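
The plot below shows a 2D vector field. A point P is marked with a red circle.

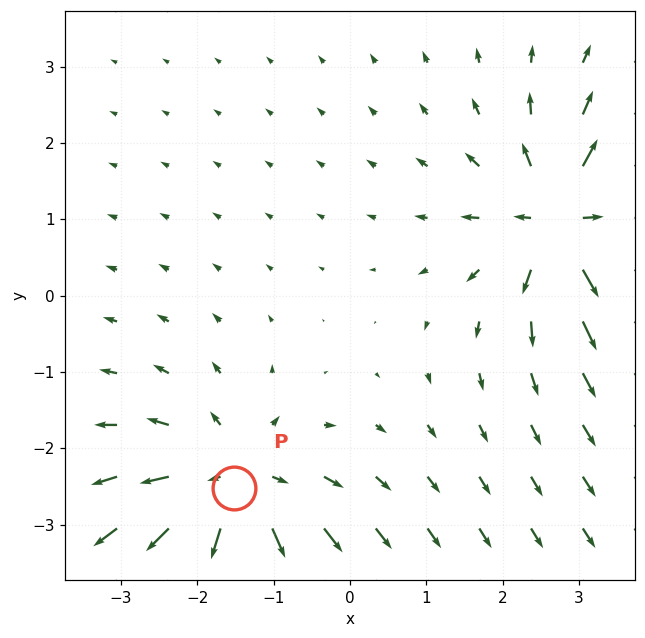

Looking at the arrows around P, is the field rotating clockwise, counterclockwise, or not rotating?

Near P at (-1.5, -2.5) the arrows show no circulation. The curl there is ≈0.

not rotating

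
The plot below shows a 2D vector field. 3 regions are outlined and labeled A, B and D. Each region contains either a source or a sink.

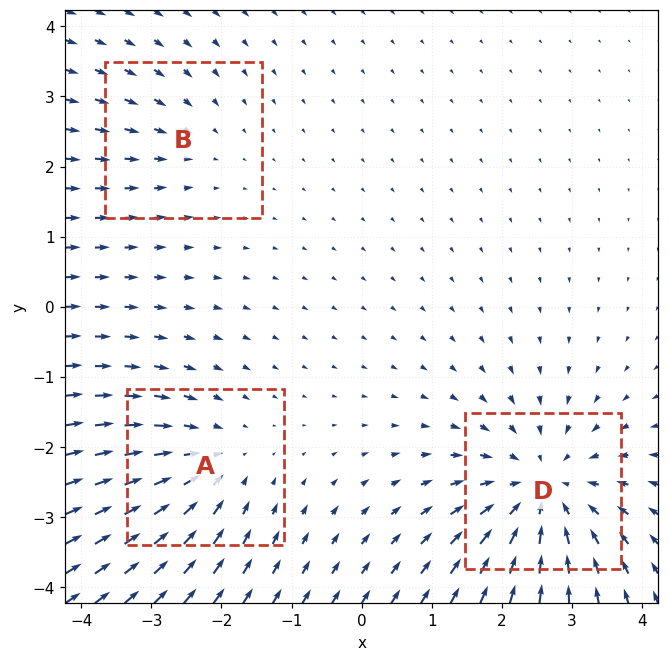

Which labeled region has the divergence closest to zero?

B

Divergence at each region's feature centre — A: about -3, B: about -2, D: about -5. Region B is closest to zero.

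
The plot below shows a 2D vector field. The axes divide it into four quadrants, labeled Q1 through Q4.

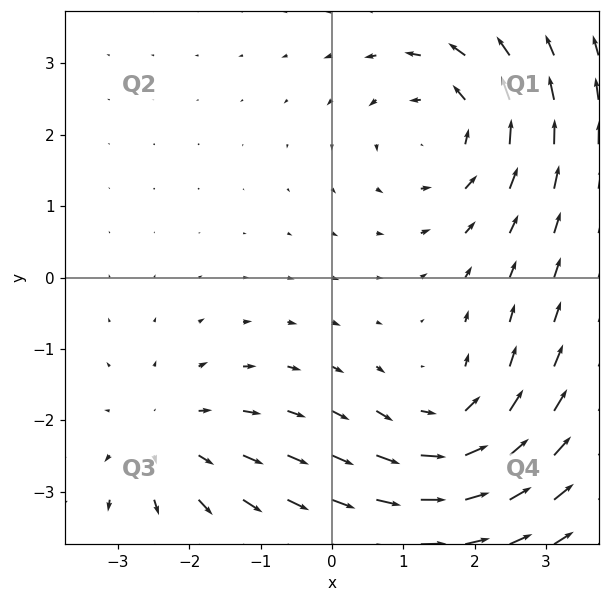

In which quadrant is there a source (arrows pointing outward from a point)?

The source sits at approximately (-2.3, -2.3), which lies in quadrant Q3. The divergence there is about +3, positive as expected for a source.

Q3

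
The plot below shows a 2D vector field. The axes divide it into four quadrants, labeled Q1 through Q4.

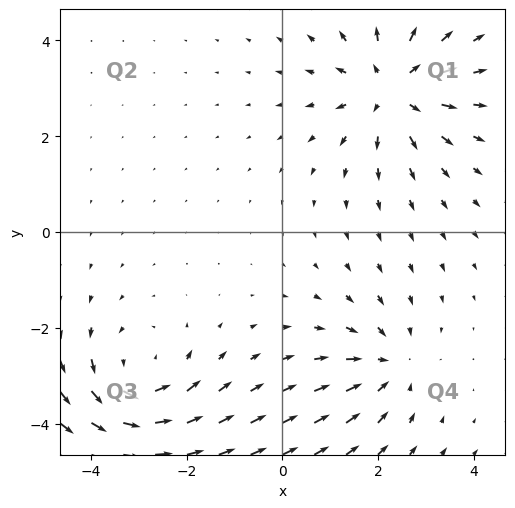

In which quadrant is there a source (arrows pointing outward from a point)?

Q1

The source sits at approximately (2.3, 3.0), which lies in quadrant Q1. The divergence there is about +4, positive as expected for a source.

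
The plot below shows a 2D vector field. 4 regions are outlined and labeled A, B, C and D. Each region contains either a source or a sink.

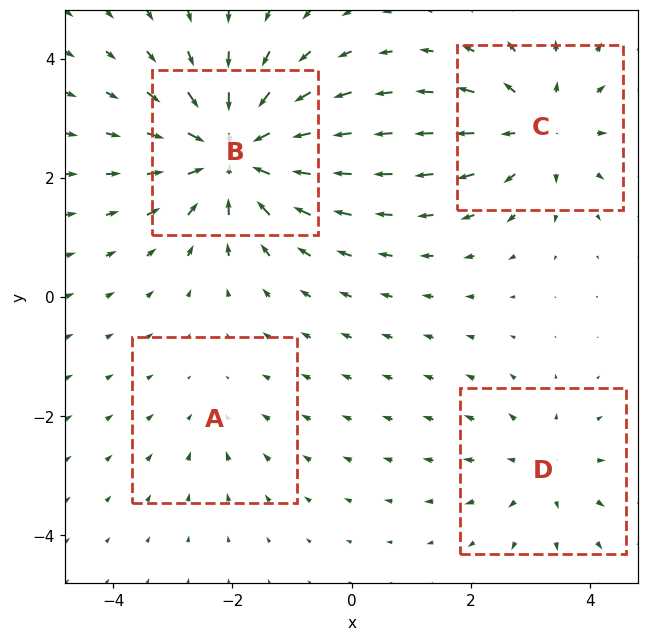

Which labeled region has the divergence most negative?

Divergence at each region's feature centre — A: about -2, B: about -6, C: about +4, D: about +3. Region B is most negative.

B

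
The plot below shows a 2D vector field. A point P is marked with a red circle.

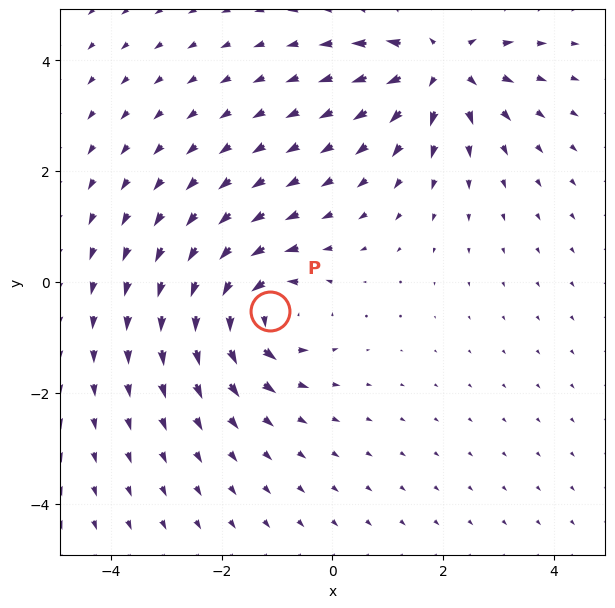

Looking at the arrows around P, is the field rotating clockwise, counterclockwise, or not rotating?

Near P at (-1.1, -0.5) the arrows circulate counterclockwise. The curl (z-component) there is about +6; positive curl means counterclockwise rotation.

counterclockwise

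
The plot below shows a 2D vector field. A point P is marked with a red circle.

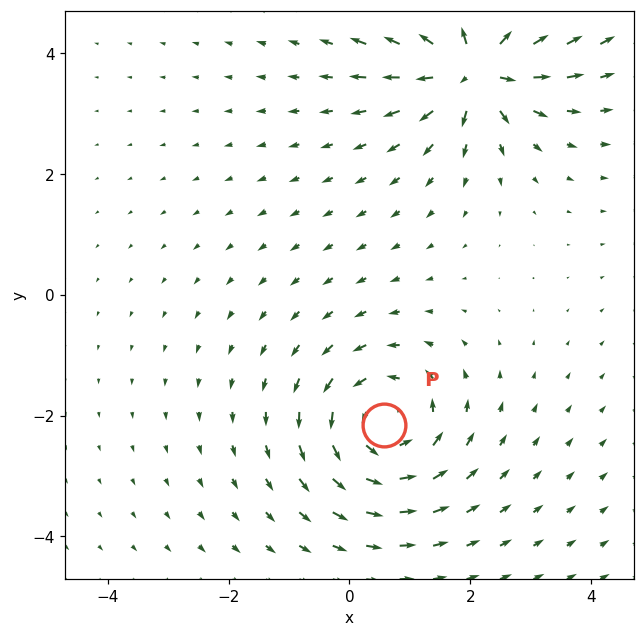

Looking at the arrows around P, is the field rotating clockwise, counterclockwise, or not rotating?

counterclockwise

Near P at (0.6, -2.2) the arrows circulate counterclockwise. The curl (z-component) there is about +4; positive curl means counterclockwise rotation.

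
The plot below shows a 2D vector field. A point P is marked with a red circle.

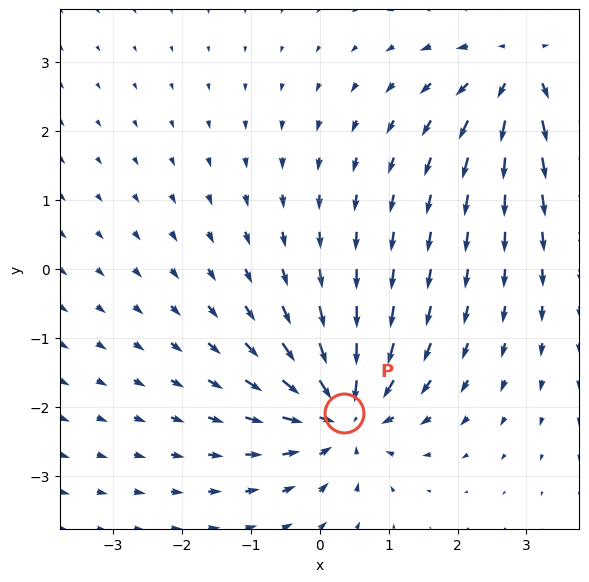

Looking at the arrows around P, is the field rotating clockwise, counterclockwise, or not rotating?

not rotating

Near P at (0.4, -2.1) the arrows show no circulation. The curl there is ≈0.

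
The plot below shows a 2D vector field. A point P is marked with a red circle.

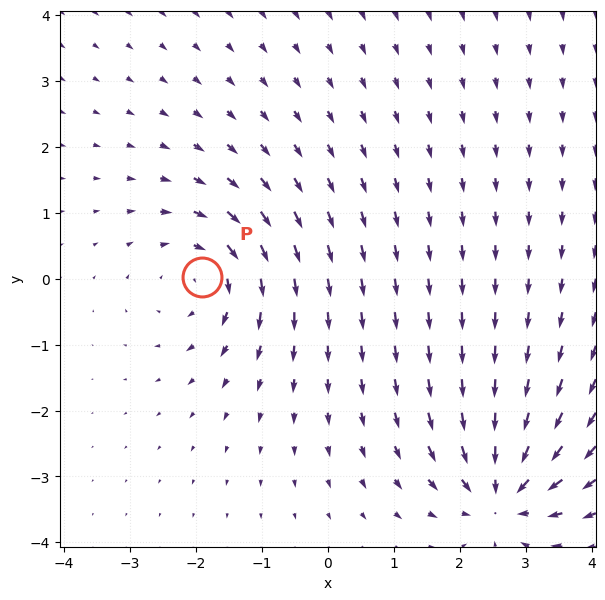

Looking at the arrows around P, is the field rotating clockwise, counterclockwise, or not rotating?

Near P at (-1.9, 0.0) the arrows circulate clockwise. The curl (z-component) there is about -5; negative curl means clockwise rotation.

clockwise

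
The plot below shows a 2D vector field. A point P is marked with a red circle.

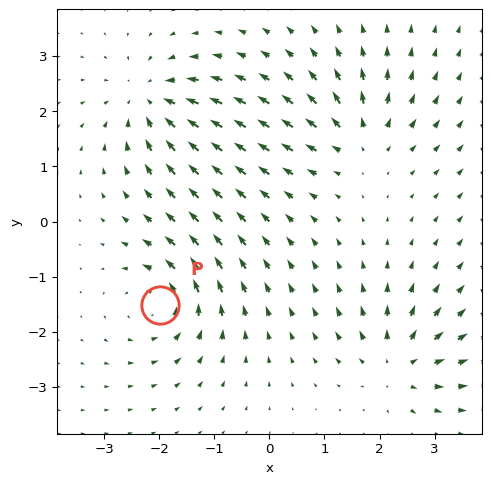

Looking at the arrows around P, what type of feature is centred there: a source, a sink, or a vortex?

At P (-2.0, -1.5) the arrows circulate counterclockwise. Divergence ≈0, curl about +6 — near-zero divergence with nonzero curl is a vortex.

vortex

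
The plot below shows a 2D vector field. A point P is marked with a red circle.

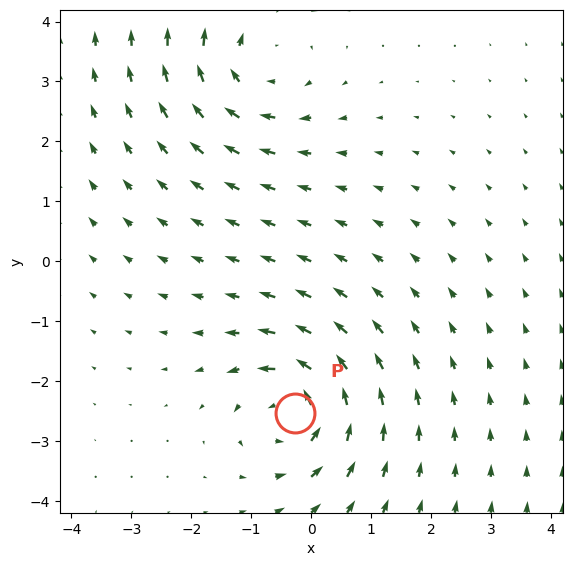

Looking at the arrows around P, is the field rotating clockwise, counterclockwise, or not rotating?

Near P at (-0.3, -2.5) the arrows circulate counterclockwise. The curl (z-component) there is about +4; positive curl means counterclockwise rotation.

counterclockwise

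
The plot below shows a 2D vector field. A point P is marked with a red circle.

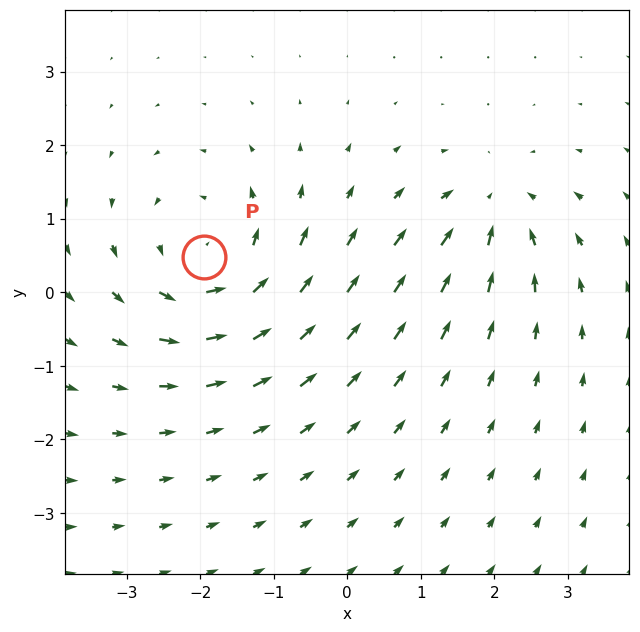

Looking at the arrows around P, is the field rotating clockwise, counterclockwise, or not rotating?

Near P at (-1.9, 0.5) the arrows circulate counterclockwise. The curl (z-component) there is about +4; positive curl means counterclockwise rotation.

counterclockwise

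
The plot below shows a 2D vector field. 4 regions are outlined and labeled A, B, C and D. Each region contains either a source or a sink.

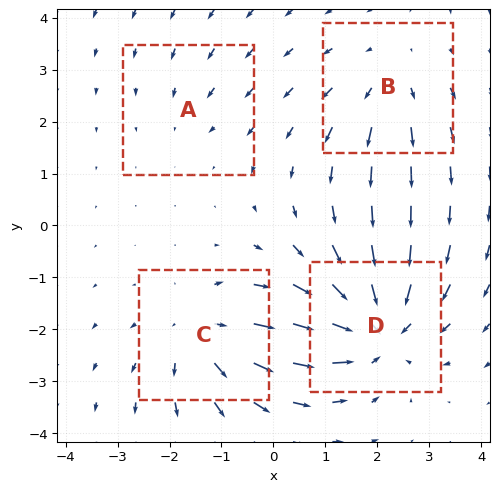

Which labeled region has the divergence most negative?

Divergence at each region's feature centre — A: about -2, B: about +3, C: about +4, D: about -6. Region D is most negative.

D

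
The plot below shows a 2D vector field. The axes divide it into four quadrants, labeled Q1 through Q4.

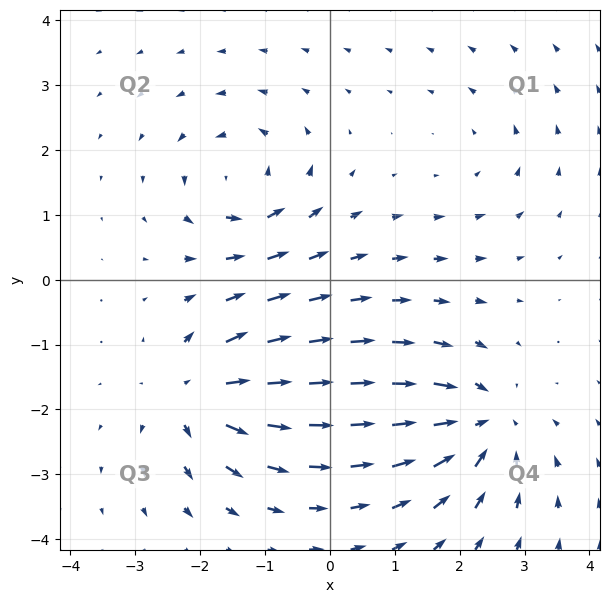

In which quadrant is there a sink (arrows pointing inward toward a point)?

The sink sits at approximately (2.3, -2.2), which lies in quadrant Q4. The divergence there is about -6, negative as expected for a sink.

Q4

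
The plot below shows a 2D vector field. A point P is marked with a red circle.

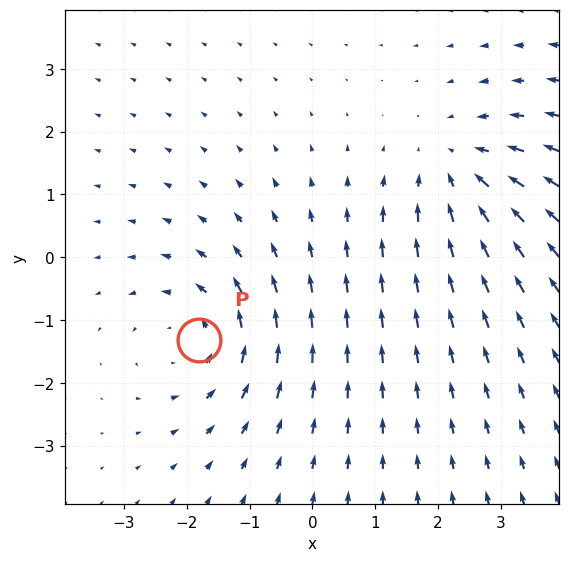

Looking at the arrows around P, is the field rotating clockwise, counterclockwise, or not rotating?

counterclockwise

Near P at (-1.8, -1.3) the arrows circulate counterclockwise. The curl (z-component) there is about +3; positive curl means counterclockwise rotation.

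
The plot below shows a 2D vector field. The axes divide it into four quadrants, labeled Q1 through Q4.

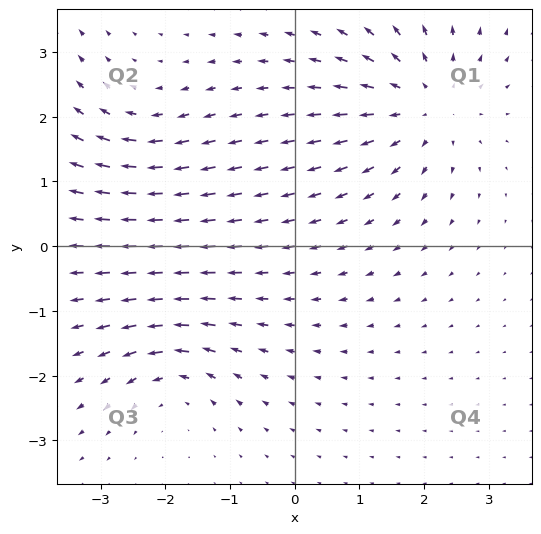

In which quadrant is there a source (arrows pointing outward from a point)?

Q1

The source sits at approximately (2.0, 2.2), which lies in quadrant Q1. The divergence there is about +4, positive as expected for a source.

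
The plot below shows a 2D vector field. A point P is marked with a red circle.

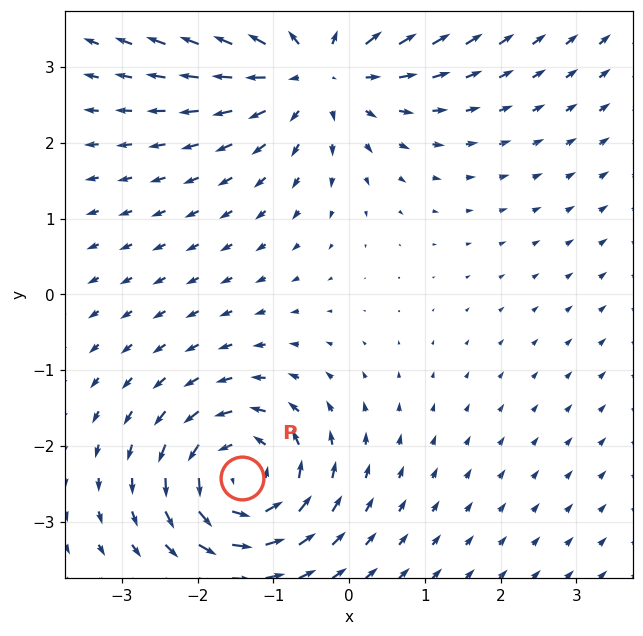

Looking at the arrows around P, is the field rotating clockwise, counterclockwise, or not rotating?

counterclockwise

Near P at (-1.4, -2.4) the arrows circulate counterclockwise. The curl (z-component) there is about +5; positive curl means counterclockwise rotation.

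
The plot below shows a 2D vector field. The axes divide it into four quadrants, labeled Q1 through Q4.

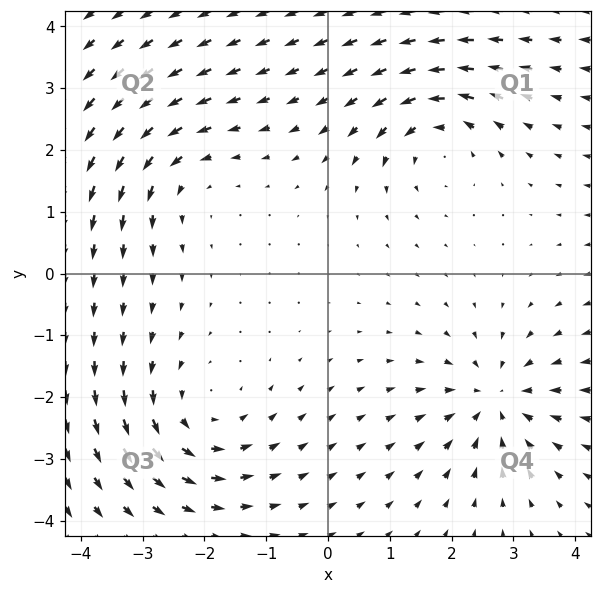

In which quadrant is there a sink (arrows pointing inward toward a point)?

The sink sits at approximately (2.7, -2.0), which lies in quadrant Q4. The divergence there is about -5, negative as expected for a sink.

Q4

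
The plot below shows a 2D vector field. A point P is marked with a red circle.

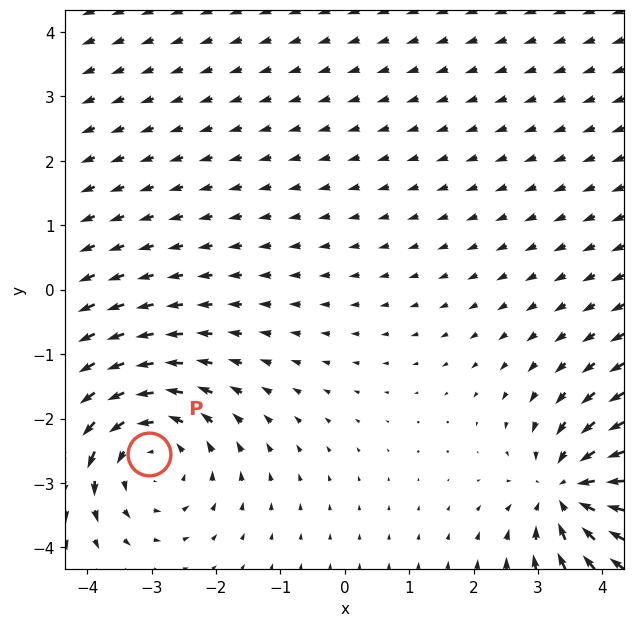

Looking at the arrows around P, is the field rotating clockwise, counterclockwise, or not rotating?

counterclockwise

Near P at (-3.0, -2.5) the arrows circulate counterclockwise. The curl (z-component) there is about +3; positive curl means counterclockwise rotation.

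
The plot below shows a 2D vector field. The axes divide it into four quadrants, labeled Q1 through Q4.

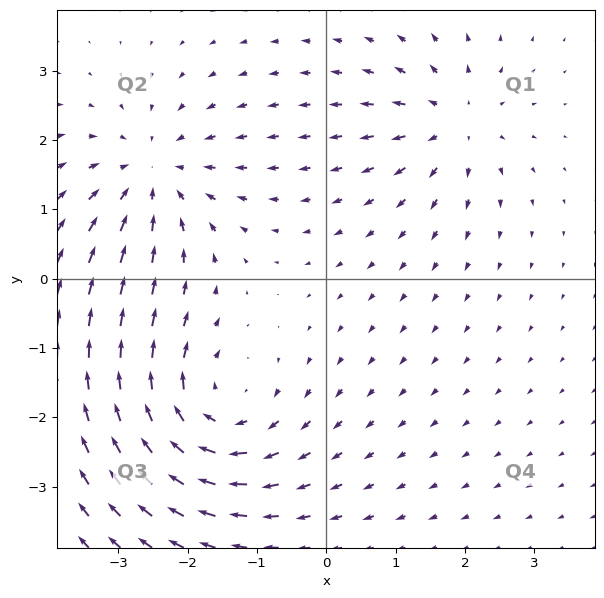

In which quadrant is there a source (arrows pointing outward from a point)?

Q1

The source sits at approximately (1.8, 2.2), which lies in quadrant Q1. The divergence there is about +3, positive as expected for a source.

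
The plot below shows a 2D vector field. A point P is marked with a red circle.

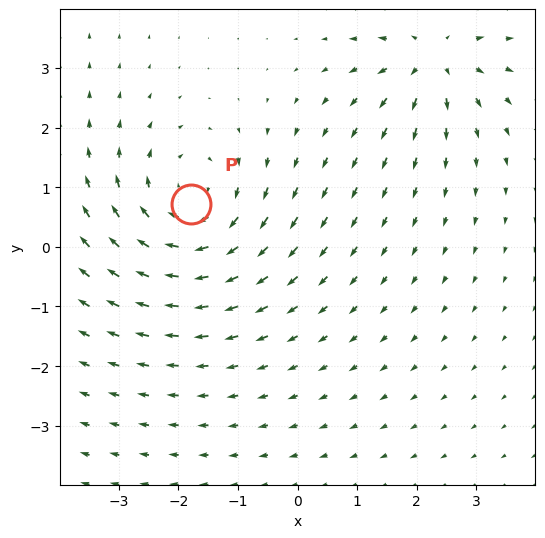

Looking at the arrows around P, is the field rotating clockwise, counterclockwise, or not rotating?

clockwise

Near P at (-1.8, 0.7) the arrows circulate clockwise. The curl (z-component) there is about -4; negative curl means clockwise rotation.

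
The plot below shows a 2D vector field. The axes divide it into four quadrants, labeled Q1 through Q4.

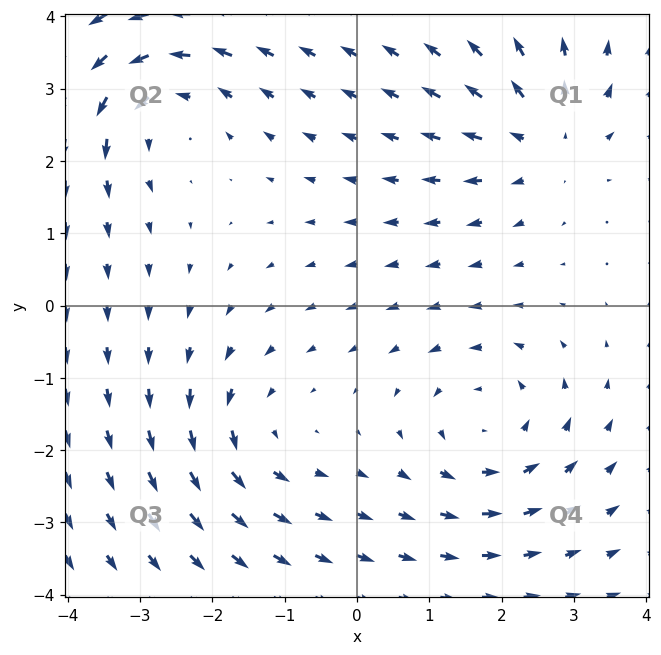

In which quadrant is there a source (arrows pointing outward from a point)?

Q1

The source sits at approximately (2.6, 2.3), which lies in quadrant Q1. The divergence there is about +4, positive as expected for a source.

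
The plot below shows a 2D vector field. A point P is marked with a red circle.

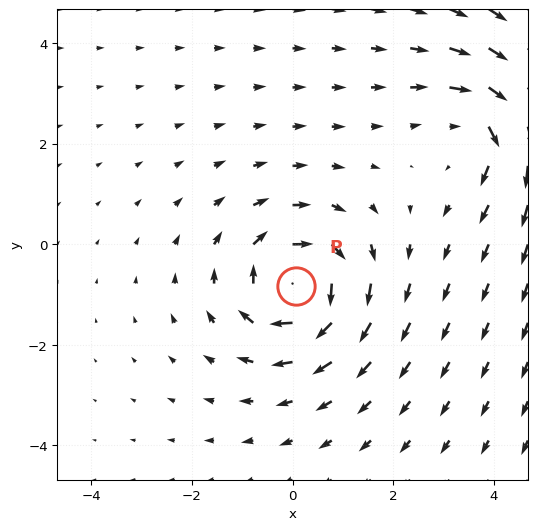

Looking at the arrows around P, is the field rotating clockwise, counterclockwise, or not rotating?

Near P at (0.1, -0.8) the arrows circulate clockwise. The curl (z-component) there is about -6; negative curl means clockwise rotation.

clockwise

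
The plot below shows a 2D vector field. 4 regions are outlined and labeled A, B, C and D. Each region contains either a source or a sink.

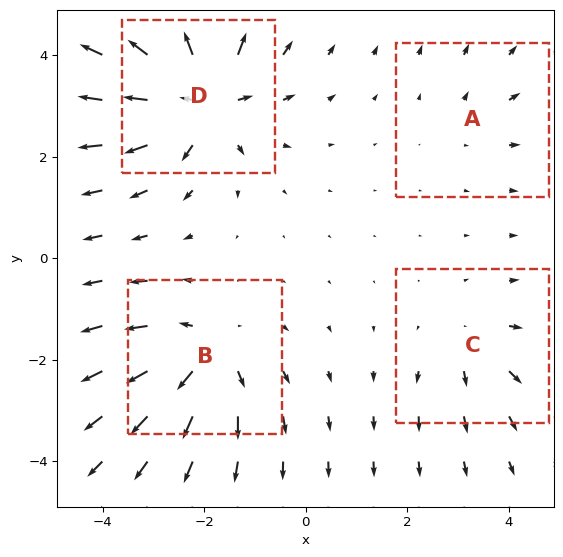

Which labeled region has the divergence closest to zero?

A

Divergence at each region's feature centre — A: about +2, B: about +6, C: about +3, D: about +8. Region A is closest to zero.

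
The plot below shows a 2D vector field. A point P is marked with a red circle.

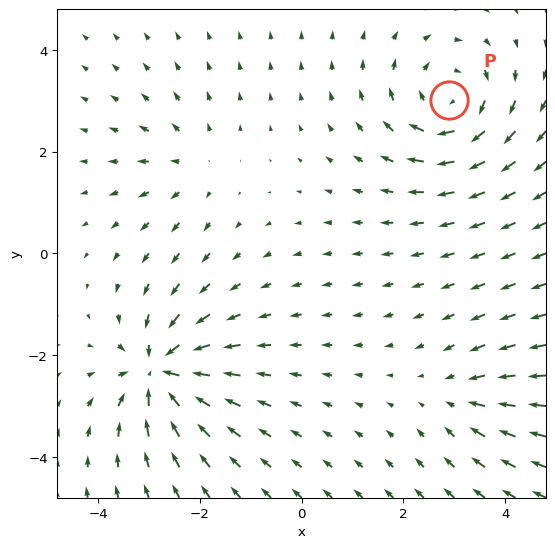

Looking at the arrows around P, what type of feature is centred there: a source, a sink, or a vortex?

At P (2.9, 3.0) the arrows circulate clockwise. Divergence ≈0, curl about -5 — near-zero divergence with nonzero curl is a vortex.

vortex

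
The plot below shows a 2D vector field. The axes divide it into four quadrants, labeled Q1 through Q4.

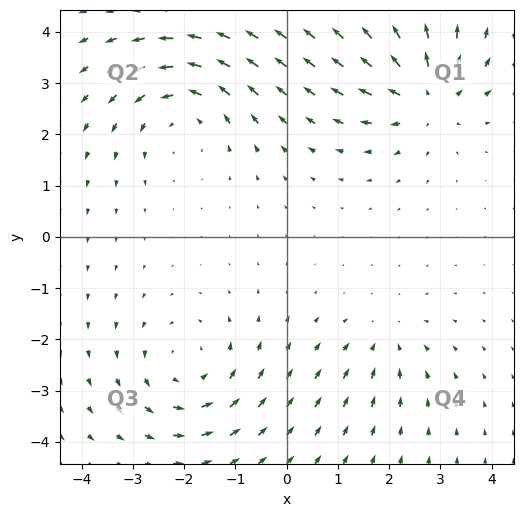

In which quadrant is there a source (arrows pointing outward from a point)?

The source sits at approximately (2.7, 2.8), which lies in quadrant Q1. The divergence there is about +5, positive as expected for a source.

Q1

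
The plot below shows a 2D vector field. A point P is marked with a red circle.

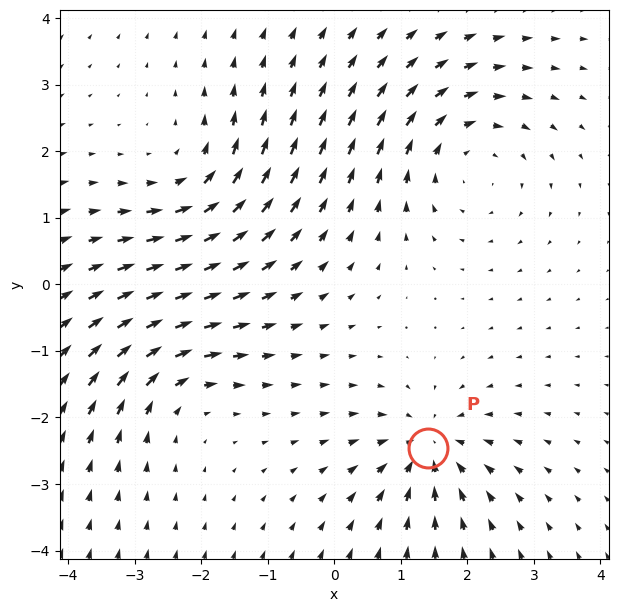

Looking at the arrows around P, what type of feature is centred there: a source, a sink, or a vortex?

sink

At P (1.4, -2.5) the arrows converge inward. Divergence about -5, curl ≈0 — negative divergence with near-zero curl is a sink.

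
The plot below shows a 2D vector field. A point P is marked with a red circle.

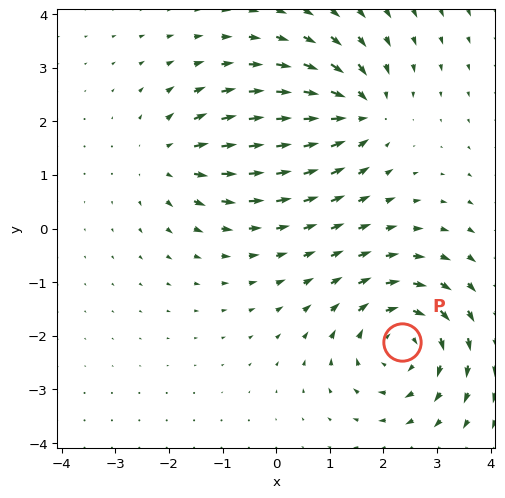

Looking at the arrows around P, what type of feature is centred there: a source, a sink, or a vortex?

At P (2.3, -2.1) the arrows circulate clockwise. Divergence ≈0, curl about -5 — near-zero divergence with nonzero curl is a vortex.

vortex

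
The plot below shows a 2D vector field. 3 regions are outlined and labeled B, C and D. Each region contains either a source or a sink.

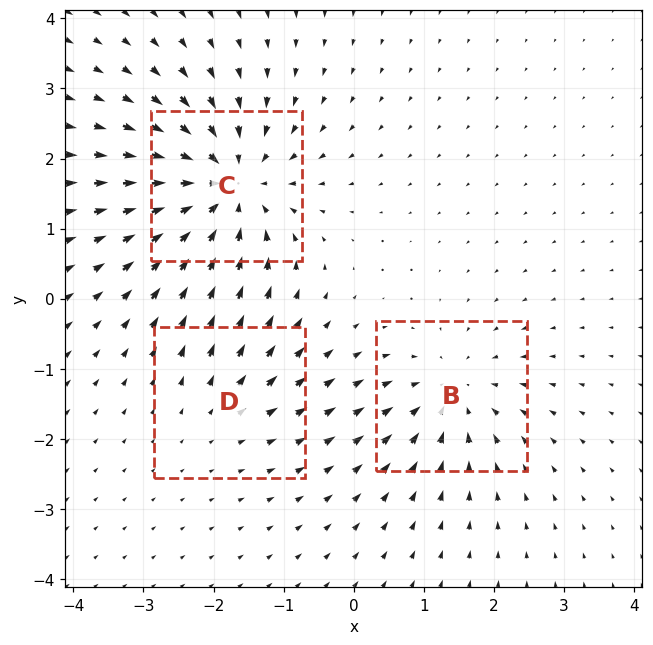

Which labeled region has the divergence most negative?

Divergence at each region's feature centre — B: about -3, C: about -6, D: about +2. Region C is most negative.

C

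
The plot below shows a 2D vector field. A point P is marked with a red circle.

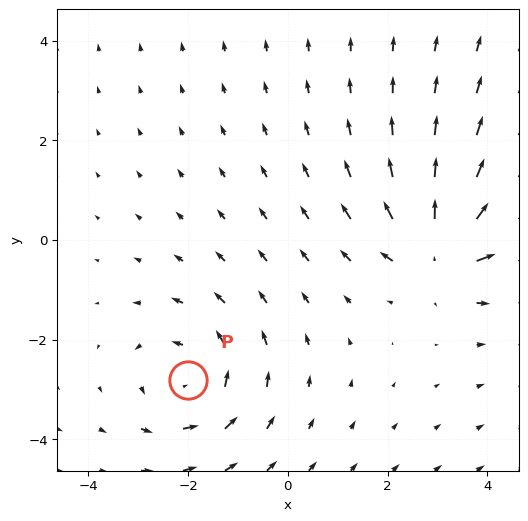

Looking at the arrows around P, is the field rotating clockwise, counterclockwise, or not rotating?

counterclockwise

Near P at (-2.0, -2.8) the arrows circulate counterclockwise. The curl (z-component) there is about +2; positive curl means counterclockwise rotation.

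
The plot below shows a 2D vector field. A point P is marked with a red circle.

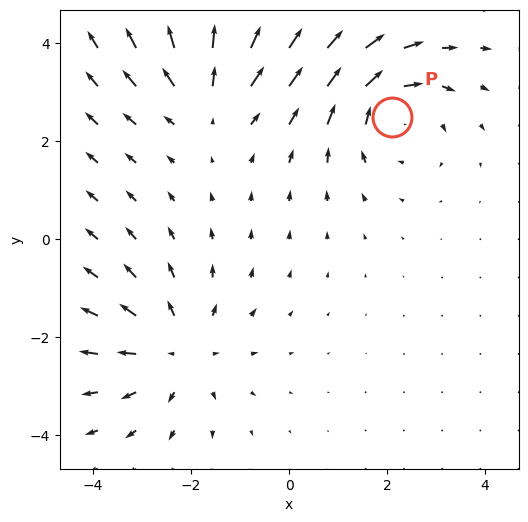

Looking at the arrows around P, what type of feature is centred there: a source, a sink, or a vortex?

vortex

At P (2.1, 2.5) the arrows circulate clockwise. Divergence ≈0, curl about -4 — near-zero divergence with nonzero curl is a vortex.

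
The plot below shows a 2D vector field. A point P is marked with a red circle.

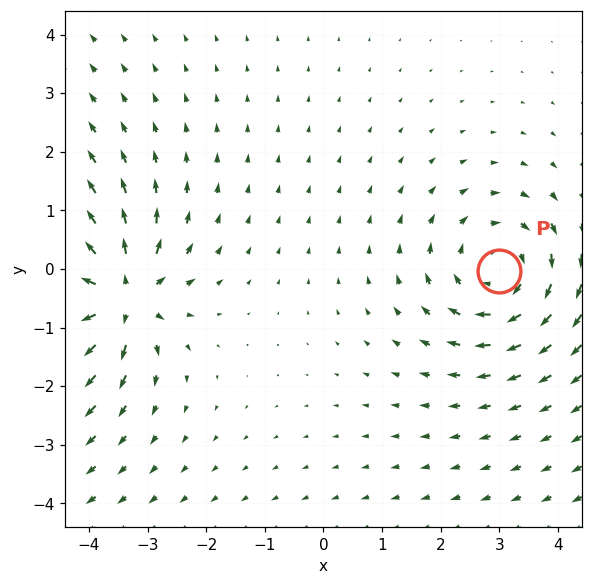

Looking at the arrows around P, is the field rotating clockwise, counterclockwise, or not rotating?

clockwise

Near P at (3.0, -0.0) the arrows circulate clockwise. The curl (z-component) there is about -4; negative curl means clockwise rotation.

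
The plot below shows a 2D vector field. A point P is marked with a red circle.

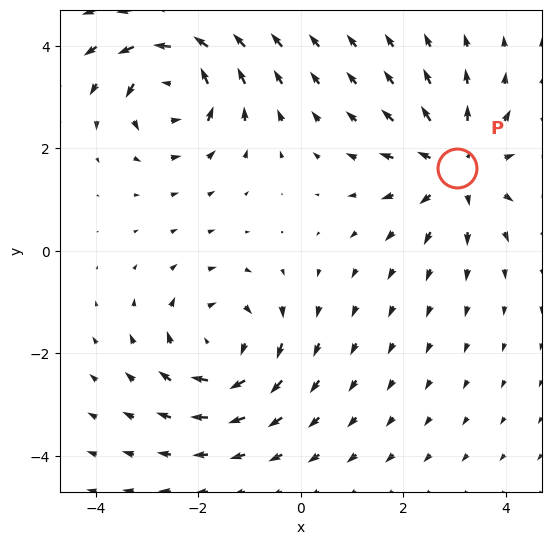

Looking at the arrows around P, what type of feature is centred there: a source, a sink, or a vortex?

source

At P (3.0, 1.6) the arrows spread outward. Divergence about +5, curl ≈0 — positive divergence with near-zero curl is a source.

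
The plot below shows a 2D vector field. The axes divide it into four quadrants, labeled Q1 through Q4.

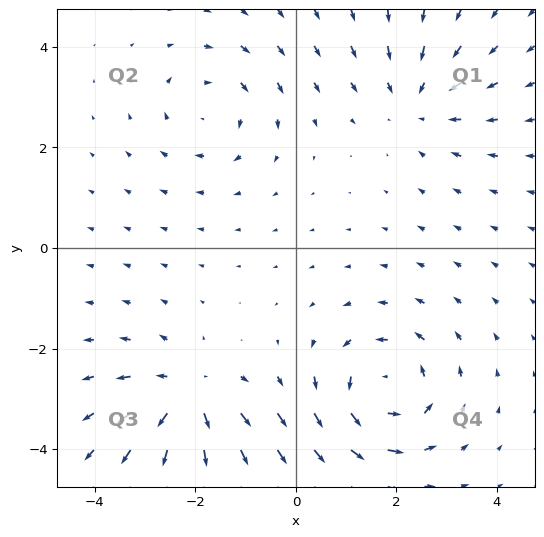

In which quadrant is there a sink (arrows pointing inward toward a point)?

The sink sits at approximately (2.4, 2.9), which lies in quadrant Q1. The divergence there is about -3, negative as expected for a sink.

Q1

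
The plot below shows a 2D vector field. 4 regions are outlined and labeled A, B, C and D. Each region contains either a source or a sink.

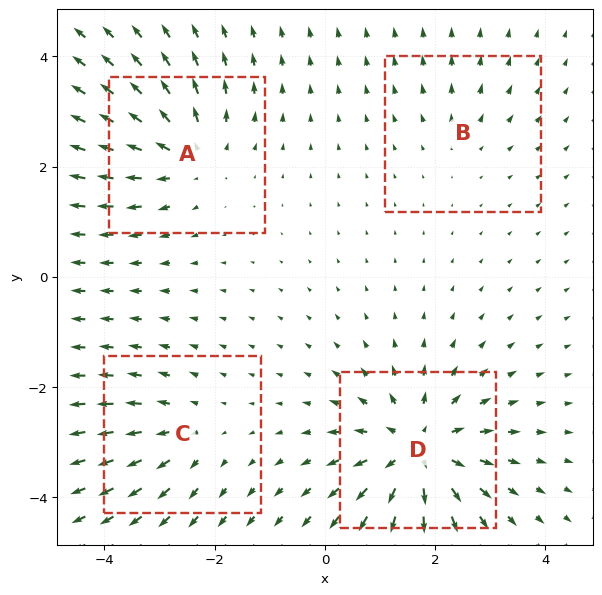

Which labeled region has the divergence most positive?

D

Divergence at each region's feature centre — A: about +5, B: about +2, C: about +3, D: about +8. Region D is most positive.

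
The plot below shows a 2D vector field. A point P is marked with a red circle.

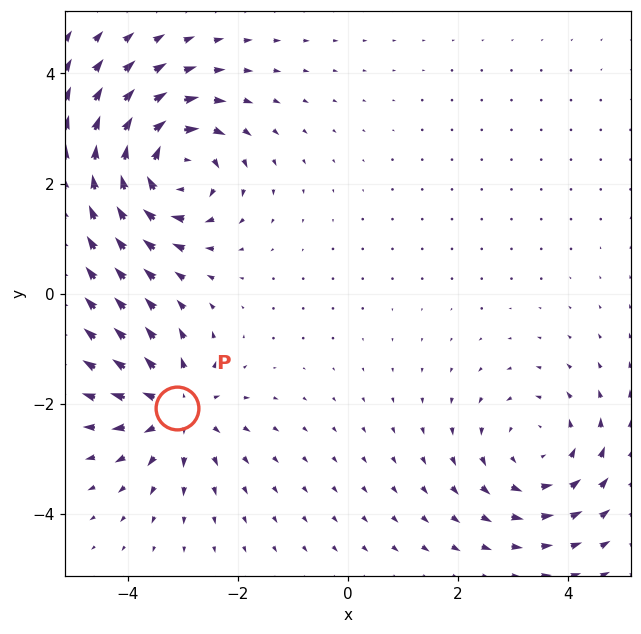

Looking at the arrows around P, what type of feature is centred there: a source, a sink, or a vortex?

source

At P (-3.1, -2.1) the arrows spread outward. Divergence about +4, curl ≈0 — positive divergence with near-zero curl is a source.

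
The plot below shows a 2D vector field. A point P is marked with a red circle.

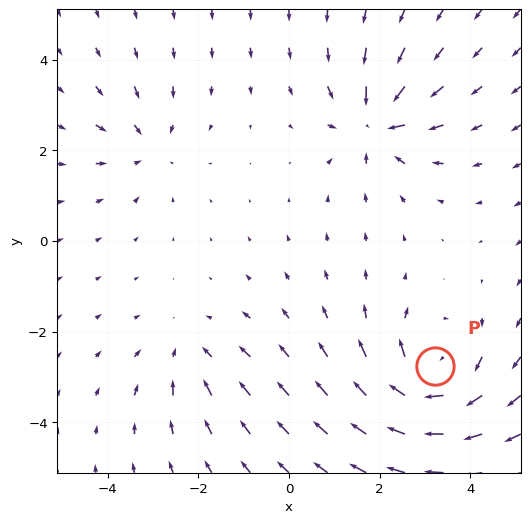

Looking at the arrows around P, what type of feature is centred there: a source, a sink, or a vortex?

At P (3.2, -2.7) the arrows circulate clockwise. Divergence ≈0, curl about -5 — near-zero divergence with nonzero curl is a vortex.

vortex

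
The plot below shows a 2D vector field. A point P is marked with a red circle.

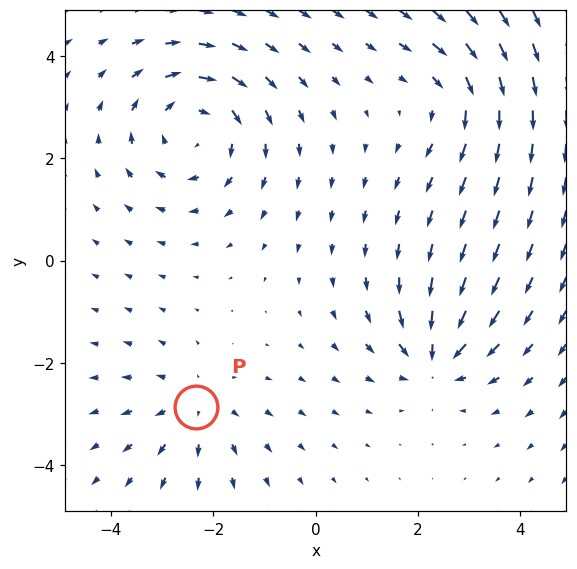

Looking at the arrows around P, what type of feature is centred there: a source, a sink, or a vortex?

source

At P (-2.3, -2.9) the arrows spread outward. Divergence about +3, curl ≈0 — positive divergence with near-zero curl is a source.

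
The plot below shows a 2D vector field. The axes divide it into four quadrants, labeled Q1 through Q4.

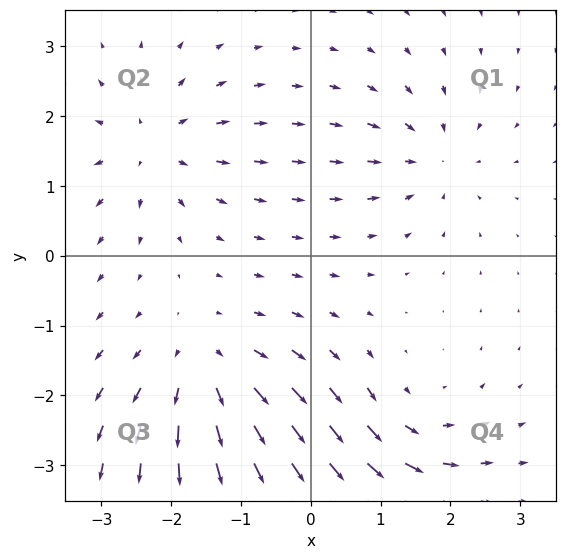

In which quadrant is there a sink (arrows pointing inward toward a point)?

Q1

The sink sits at approximately (1.8, 1.4), which lies in quadrant Q1. The divergence there is about -4, negative as expected for a sink.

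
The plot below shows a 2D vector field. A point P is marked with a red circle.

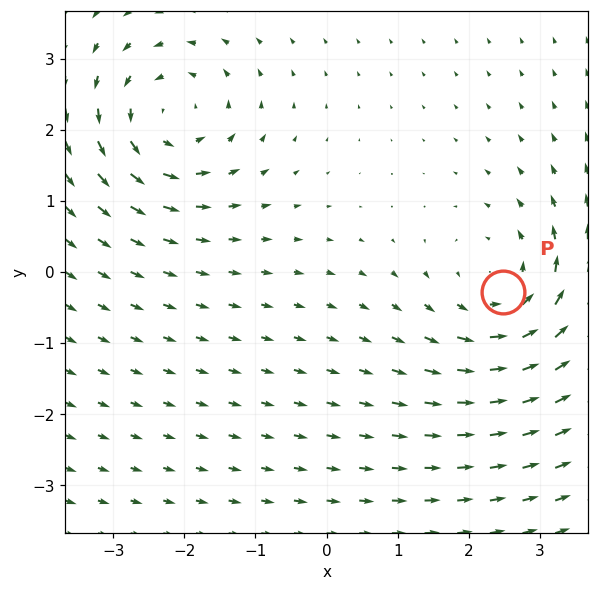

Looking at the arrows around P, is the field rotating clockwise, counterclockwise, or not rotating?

counterclockwise

Near P at (2.5, -0.3) the arrows circulate counterclockwise. The curl (z-component) there is about +4; positive curl means counterclockwise rotation.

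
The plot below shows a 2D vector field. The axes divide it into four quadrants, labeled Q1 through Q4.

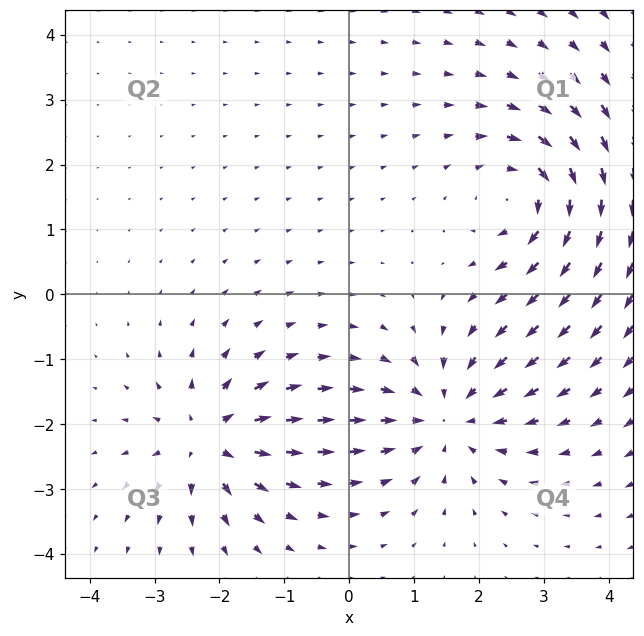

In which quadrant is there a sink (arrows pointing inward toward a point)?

Q4

The sink sits at approximately (1.5, -1.9), which lies in quadrant Q4. The divergence there is about -4, negative as expected for a sink.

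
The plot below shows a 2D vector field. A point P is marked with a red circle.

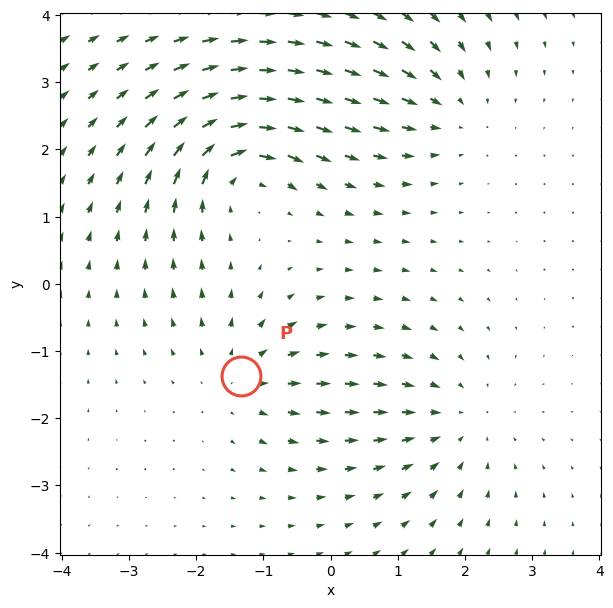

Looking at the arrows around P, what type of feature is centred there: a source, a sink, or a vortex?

source

At P (-1.3, -1.4) the arrows spread outward. Divergence about +4, curl ≈0 — positive divergence with near-zero curl is a source.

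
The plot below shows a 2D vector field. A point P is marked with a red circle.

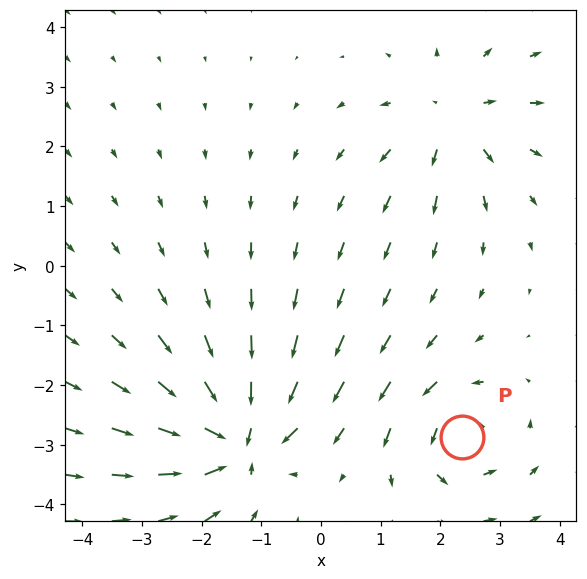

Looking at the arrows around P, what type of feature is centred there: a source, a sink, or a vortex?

At P (2.4, -2.9) the arrows circulate counterclockwise. Divergence ≈0, curl about +5 — near-zero divergence with nonzero curl is a vortex.

vortex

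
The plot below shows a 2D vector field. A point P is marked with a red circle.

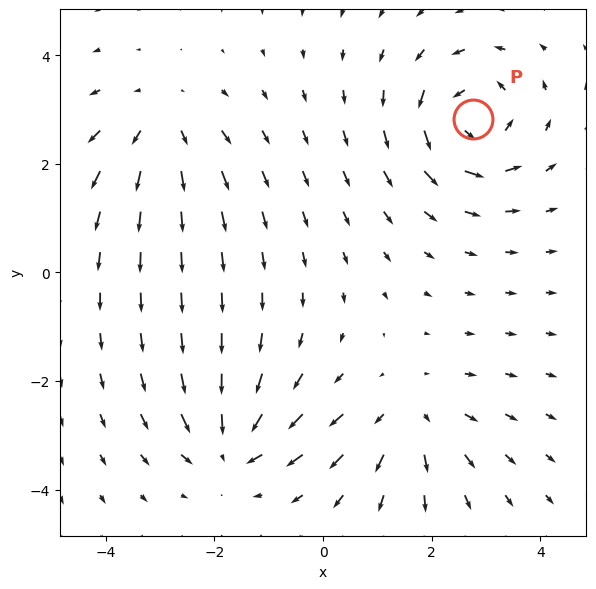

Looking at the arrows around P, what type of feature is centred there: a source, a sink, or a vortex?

vortex

At P (2.8, 2.8) the arrows circulate counterclockwise. Divergence ≈0, curl about +6 — near-zero divergence with nonzero curl is a vortex.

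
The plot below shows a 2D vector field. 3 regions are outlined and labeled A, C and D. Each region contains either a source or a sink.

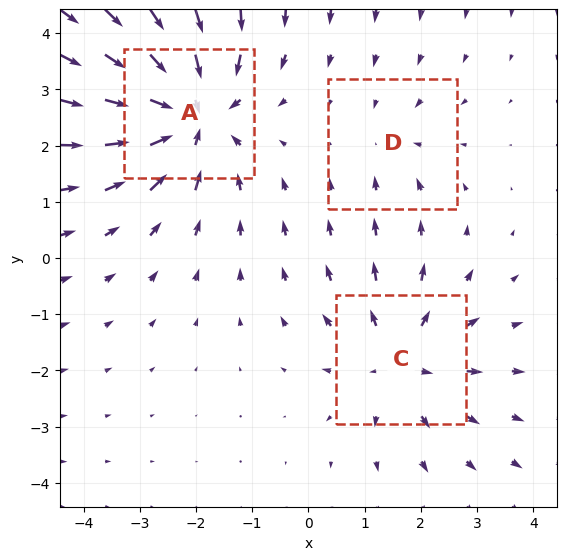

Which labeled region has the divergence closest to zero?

D

Divergence at each region's feature centre — A: about -5, C: about +3, D: about -2. Region D is closest to zero.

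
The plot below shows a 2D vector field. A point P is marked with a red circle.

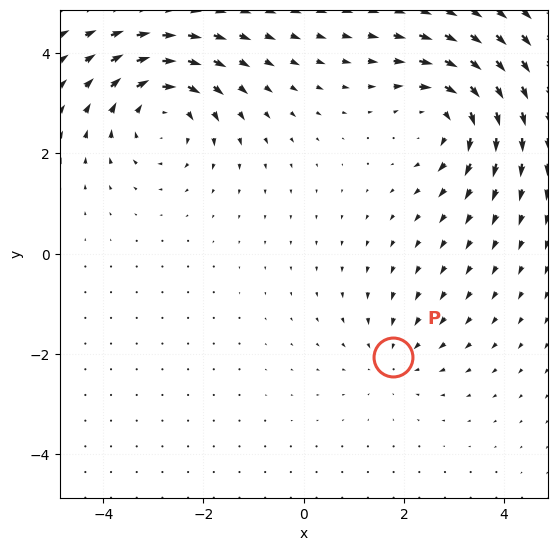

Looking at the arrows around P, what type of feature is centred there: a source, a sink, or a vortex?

sink

At P (1.8, -2.1) the arrows converge inward. Divergence about -2, curl ≈0 — negative divergence with near-zero curl is a sink.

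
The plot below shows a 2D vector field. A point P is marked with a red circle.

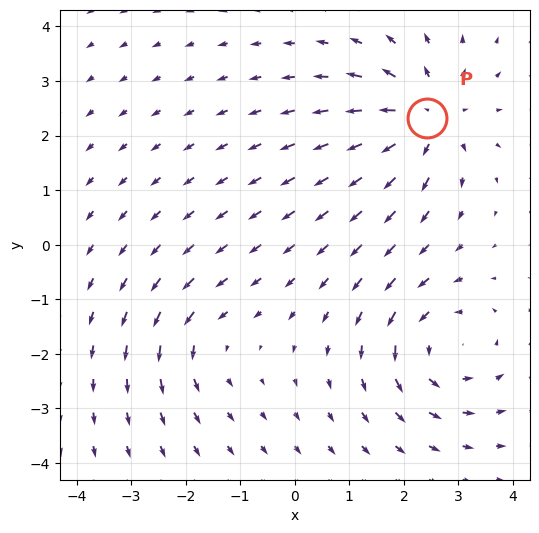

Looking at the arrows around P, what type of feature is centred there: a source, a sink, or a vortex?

source

At P (2.4, 2.3) the arrows spread outward. Divergence about +5, curl ≈0 — positive divergence with near-zero curl is a source.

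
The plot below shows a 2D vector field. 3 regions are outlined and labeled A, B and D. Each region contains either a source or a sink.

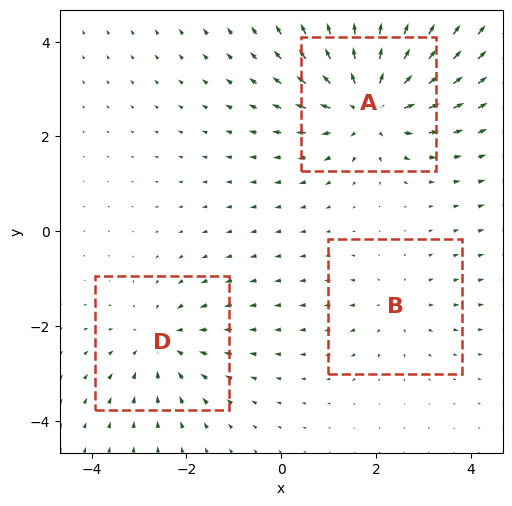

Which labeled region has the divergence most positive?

Divergence at each region's feature centre — A: about +5, B: about +2, D: about -3. Region A is most positive.

A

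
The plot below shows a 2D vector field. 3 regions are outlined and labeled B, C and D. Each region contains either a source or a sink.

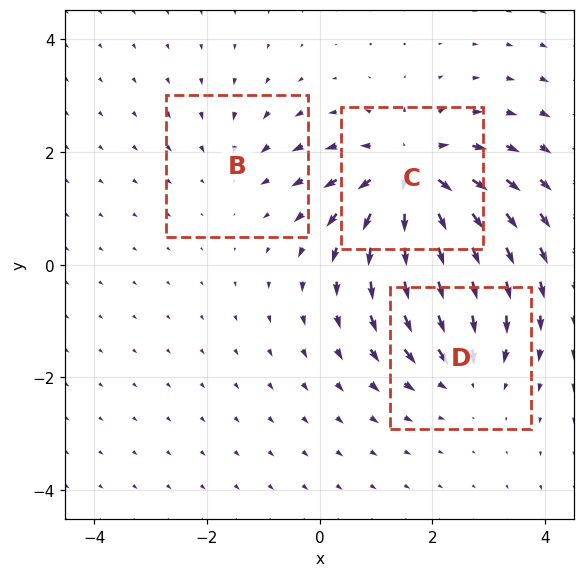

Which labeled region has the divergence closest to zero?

Divergence at each region's feature centre — B: about -2, C: about +5, D: about -3. Region B is closest to zero.

B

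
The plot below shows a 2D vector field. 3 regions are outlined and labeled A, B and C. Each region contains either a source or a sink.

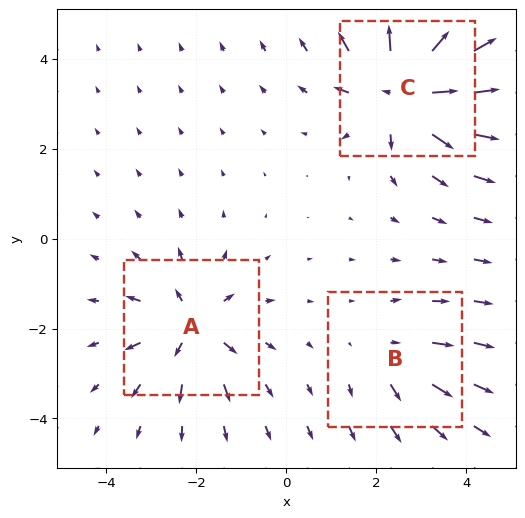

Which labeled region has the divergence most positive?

C

Divergence at each region's feature centre — A: about +4, B: about +2, C: about +6. Region C is most positive.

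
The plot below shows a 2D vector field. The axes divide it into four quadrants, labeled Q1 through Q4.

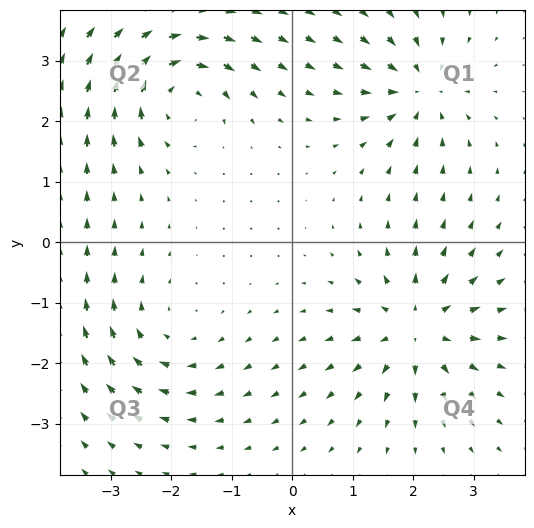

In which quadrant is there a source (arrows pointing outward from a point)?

Q4

The source sits at approximately (2.1, -1.4), which lies in quadrant Q4. The divergence there is about +5, positive as expected for a source.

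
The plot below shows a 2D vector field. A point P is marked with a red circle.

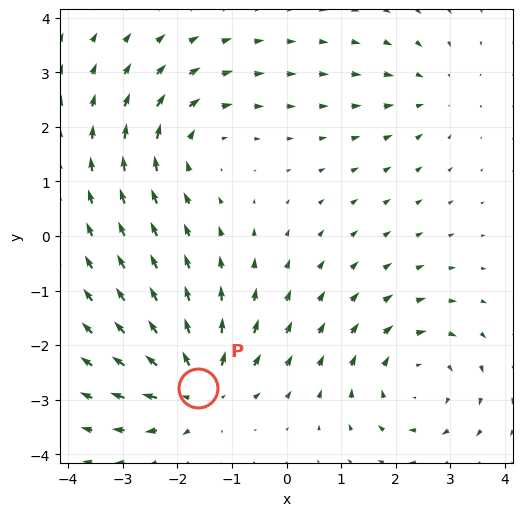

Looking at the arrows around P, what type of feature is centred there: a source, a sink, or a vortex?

At P (-1.6, -2.8) the arrows spread outward. Divergence about +6, curl ≈0 — positive divergence with near-zero curl is a source.

source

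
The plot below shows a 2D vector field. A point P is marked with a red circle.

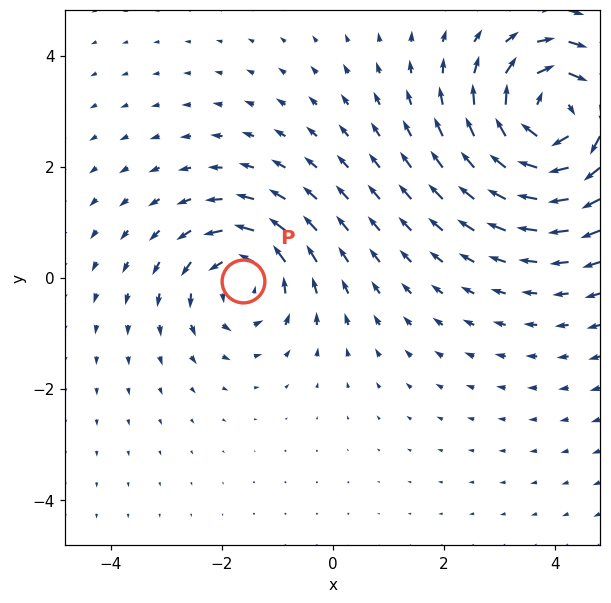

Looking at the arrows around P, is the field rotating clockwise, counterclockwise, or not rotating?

Near P at (-1.6, -0.1) the arrows circulate counterclockwise. The curl (z-component) there is about +3; positive curl means counterclockwise rotation.

counterclockwise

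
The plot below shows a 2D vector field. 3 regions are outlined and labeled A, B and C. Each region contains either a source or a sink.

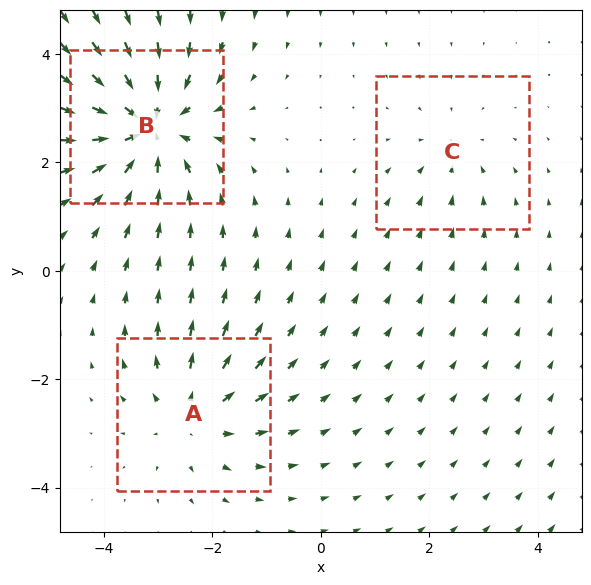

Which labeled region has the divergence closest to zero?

Divergence at each region's feature centre — A: about +3, B: about -5, C: about -2. Region C is closest to zero.

C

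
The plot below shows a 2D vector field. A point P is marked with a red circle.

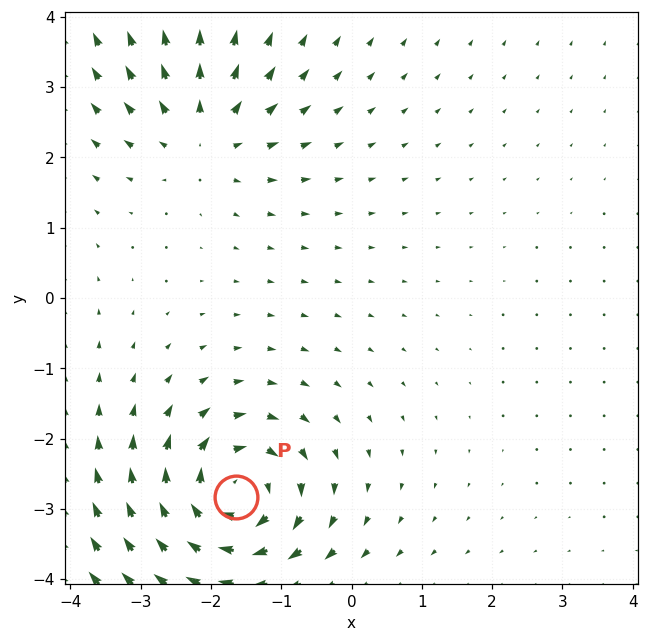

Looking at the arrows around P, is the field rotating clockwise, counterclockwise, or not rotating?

clockwise

Near P at (-1.6, -2.8) the arrows circulate clockwise. The curl (z-component) there is about -5; negative curl means clockwise rotation.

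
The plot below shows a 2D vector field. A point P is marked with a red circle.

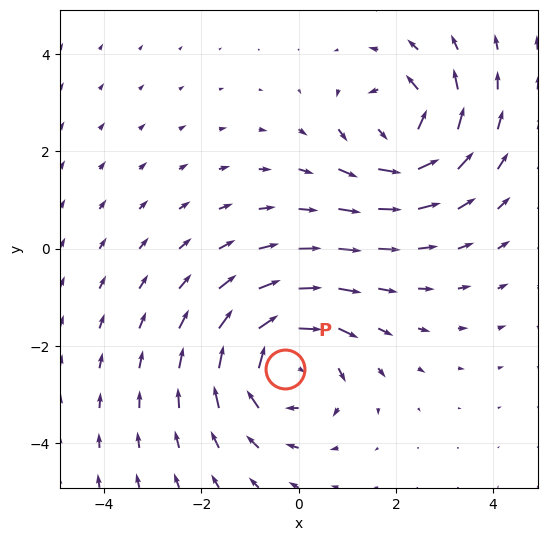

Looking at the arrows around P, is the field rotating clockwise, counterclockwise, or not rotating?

Near P at (-0.3, -2.5) the arrows circulate clockwise. The curl (z-component) there is about -4; negative curl means clockwise rotation.

clockwise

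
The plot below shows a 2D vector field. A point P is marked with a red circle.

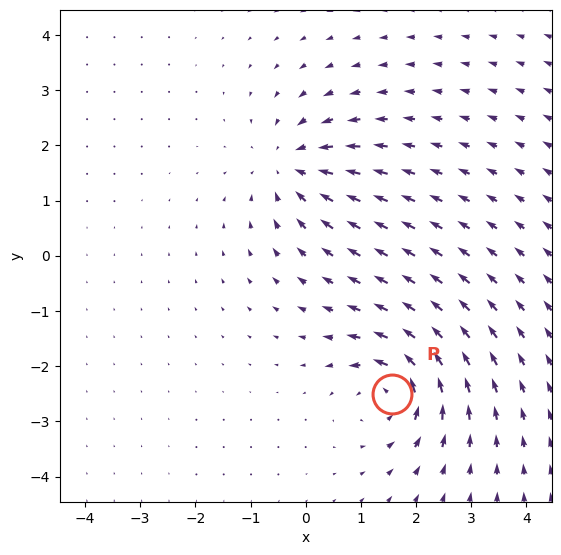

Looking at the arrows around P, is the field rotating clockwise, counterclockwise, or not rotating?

counterclockwise

Near P at (1.6, -2.5) the arrows circulate counterclockwise. The curl (z-component) there is about +6; positive curl means counterclockwise rotation.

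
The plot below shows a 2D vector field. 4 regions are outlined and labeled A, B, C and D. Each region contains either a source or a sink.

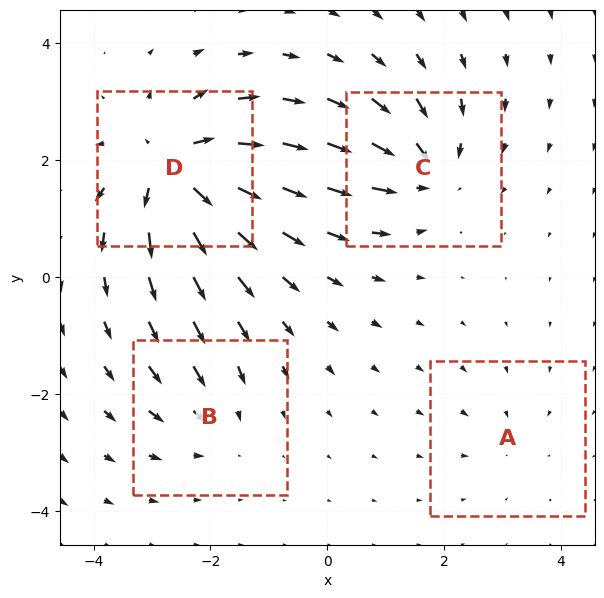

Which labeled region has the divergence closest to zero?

A

Divergence at each region's feature centre — A: about -2, B: about -4, C: about -6, D: about +8. Region A is closest to zero.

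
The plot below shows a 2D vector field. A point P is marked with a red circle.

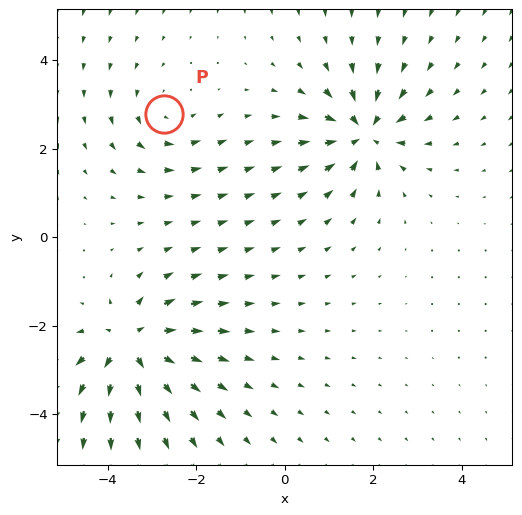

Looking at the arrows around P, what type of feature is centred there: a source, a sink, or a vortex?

At P (-2.7, 2.8) the arrows circulate counterclockwise. Divergence ≈0, curl about +3 — near-zero divergence with nonzero curl is a vortex.

vortex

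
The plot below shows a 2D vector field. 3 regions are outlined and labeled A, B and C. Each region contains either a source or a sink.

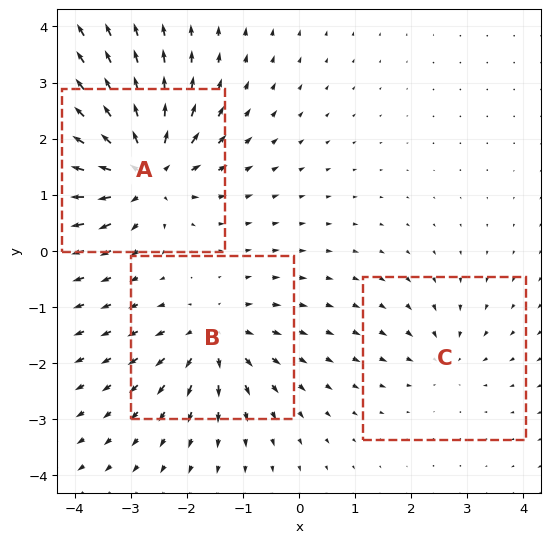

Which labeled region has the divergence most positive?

A

Divergence at each region's feature centre — A: about +6, B: about +4, C: about -2. Region A is most positive.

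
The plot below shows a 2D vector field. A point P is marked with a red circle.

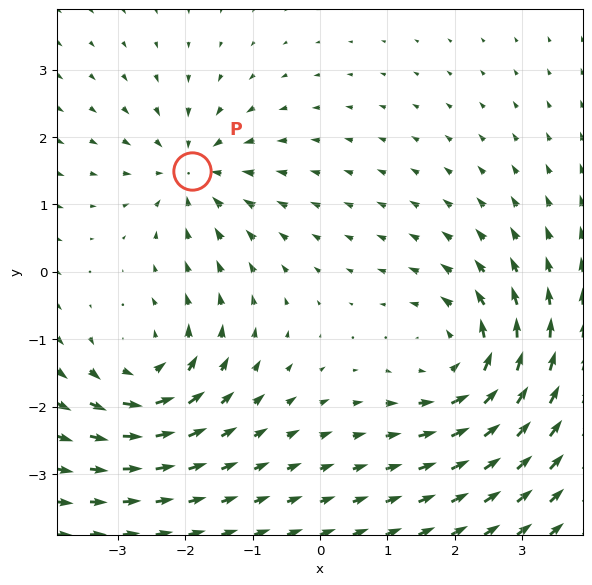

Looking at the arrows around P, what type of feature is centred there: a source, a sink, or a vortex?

At P (-1.9, 1.5) the arrows converge inward. Divergence about -4, curl ≈0 — negative divergence with near-zero curl is a sink.

sink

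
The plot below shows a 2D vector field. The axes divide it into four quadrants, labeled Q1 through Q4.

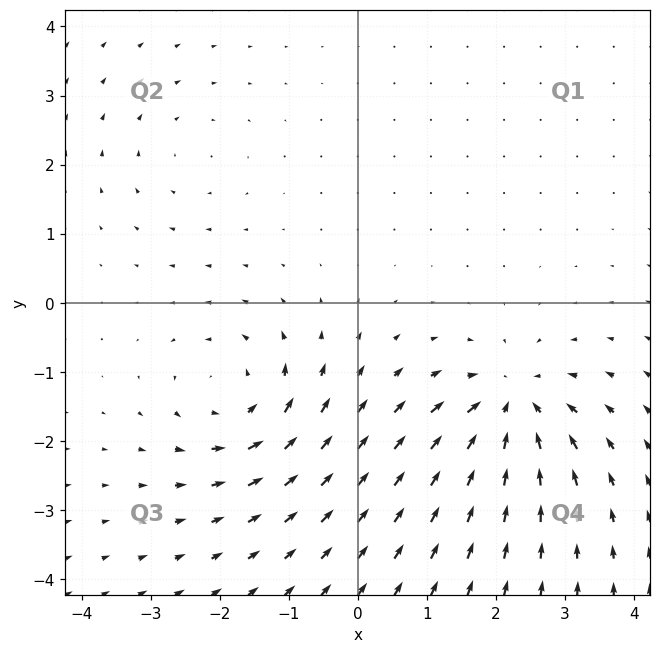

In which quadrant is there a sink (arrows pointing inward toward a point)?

Q4

The sink sits at approximately (2.2, -1.5), which lies in quadrant Q4. The divergence there is about -6, negative as expected for a sink.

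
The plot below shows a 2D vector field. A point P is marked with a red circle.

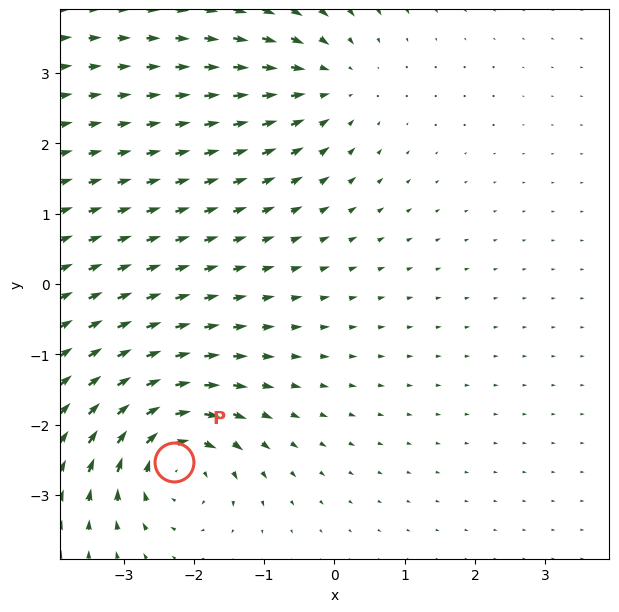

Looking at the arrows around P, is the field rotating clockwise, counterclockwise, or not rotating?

Near P at (-2.3, -2.5) the arrows circulate clockwise. The curl (z-component) there is about -6; negative curl means clockwise rotation.

clockwise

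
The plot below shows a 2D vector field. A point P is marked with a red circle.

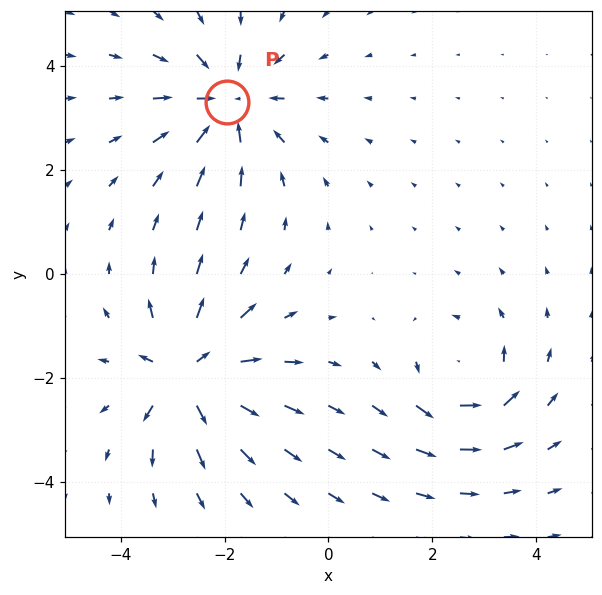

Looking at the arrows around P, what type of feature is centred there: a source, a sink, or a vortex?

sink

At P (-1.9, 3.3) the arrows converge inward. Divergence about -5, curl ≈0 — negative divergence with near-zero curl is a sink.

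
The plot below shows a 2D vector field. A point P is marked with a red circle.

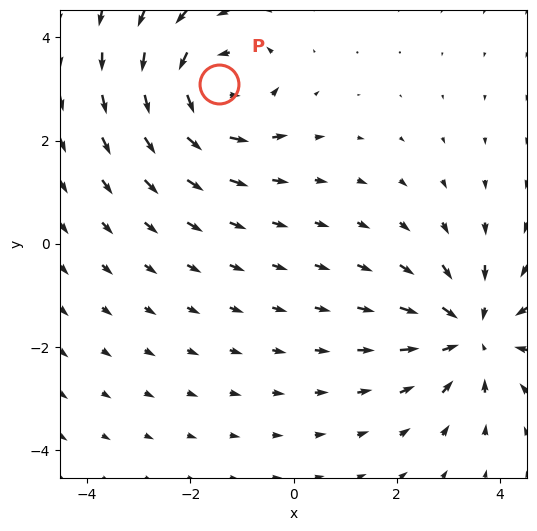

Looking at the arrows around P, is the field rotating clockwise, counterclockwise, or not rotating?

counterclockwise

Near P at (-1.4, 3.1) the arrows circulate counterclockwise. The curl (z-component) there is about +3; positive curl means counterclockwise rotation.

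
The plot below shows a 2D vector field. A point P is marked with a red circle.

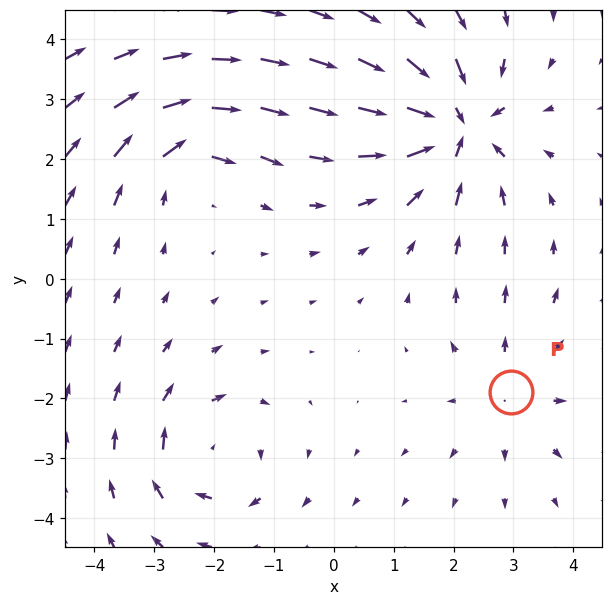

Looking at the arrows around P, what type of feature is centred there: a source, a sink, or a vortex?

source

At P (3.0, -1.9) the arrows spread outward. Divergence about +3, curl ≈0 — positive divergence with near-zero curl is a source.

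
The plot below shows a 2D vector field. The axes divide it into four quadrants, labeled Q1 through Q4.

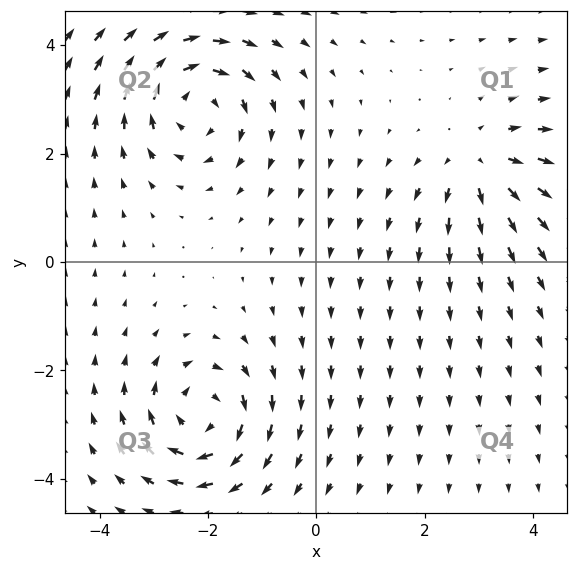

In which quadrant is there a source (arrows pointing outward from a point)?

The source sits at approximately (3.0, 1.8), which lies in quadrant Q1. The divergence there is about +4, positive as expected for a source.

Q1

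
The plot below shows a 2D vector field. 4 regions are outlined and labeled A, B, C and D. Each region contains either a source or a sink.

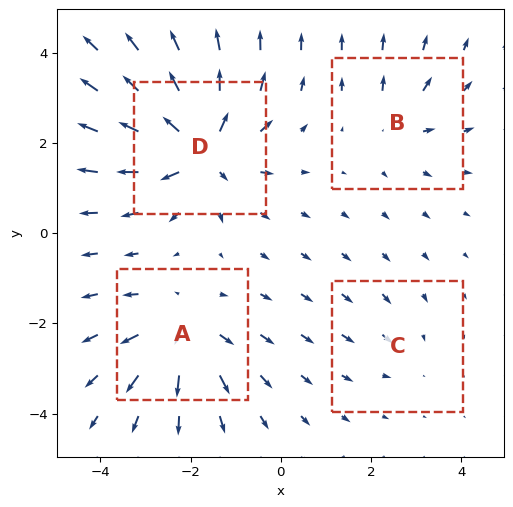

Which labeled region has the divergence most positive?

D

Divergence at each region's feature centre — A: about +5, B: about +3, C: about -2, D: about +8. Region D is most positive.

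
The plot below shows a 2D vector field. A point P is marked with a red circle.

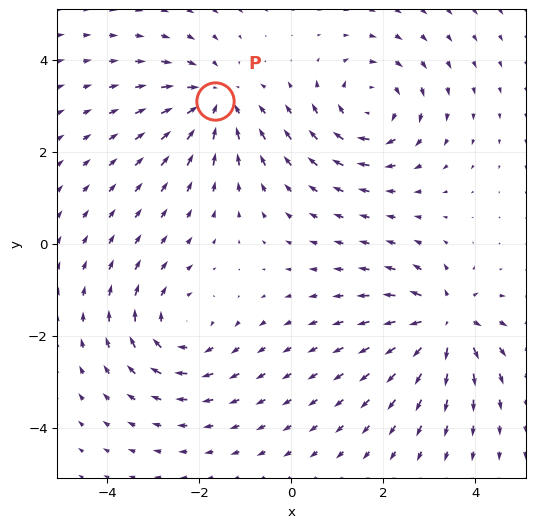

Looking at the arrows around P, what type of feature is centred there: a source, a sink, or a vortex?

At P (-1.7, 3.1) the arrows converge inward. Divergence about -4, curl ≈0 — negative divergence with near-zero curl is a sink.

sink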